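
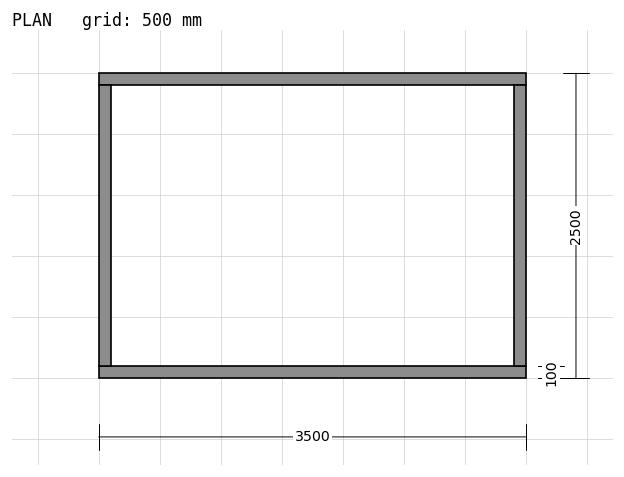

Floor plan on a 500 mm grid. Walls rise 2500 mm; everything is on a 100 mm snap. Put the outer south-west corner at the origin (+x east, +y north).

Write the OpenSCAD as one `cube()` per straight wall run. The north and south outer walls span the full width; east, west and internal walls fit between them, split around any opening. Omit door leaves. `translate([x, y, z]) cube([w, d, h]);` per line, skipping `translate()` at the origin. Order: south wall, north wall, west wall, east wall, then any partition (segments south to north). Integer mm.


cube([3500, 100, 2500]);
translate([0, 2400, 0]) cube([3500, 100, 2500]);
translate([0, 100, 0]) cube([100, 2300, 2500]);
translate([3400, 100, 0]) cube([100, 2300, 2500]);


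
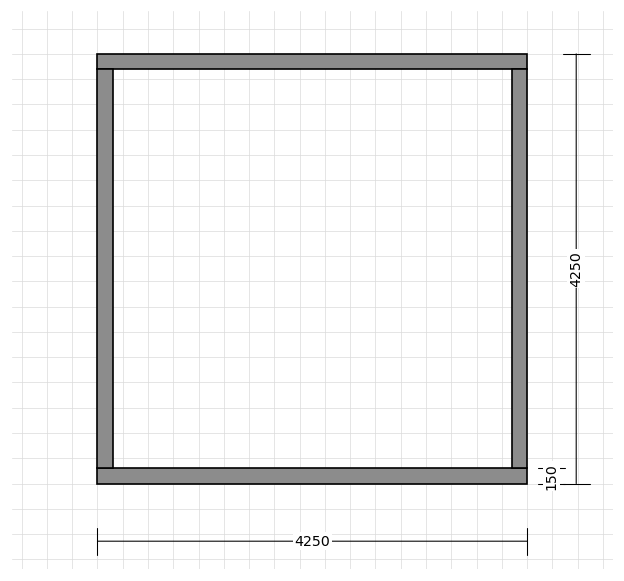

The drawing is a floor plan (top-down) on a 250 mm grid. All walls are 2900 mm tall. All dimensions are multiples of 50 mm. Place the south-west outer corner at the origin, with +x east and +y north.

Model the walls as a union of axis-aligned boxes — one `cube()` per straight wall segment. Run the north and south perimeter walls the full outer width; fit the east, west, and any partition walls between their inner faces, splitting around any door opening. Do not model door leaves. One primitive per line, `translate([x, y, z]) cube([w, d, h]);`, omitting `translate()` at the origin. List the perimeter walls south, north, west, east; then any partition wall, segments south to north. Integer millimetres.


cube([4250, 150, 2900]);
translate([0, 4100, 0]) cube([4250, 150, 2900]);
translate([0, 150, 0]) cube([150, 3950, 2900]);
translate([4100, 150, 0]) cube([150, 3950, 2900]);


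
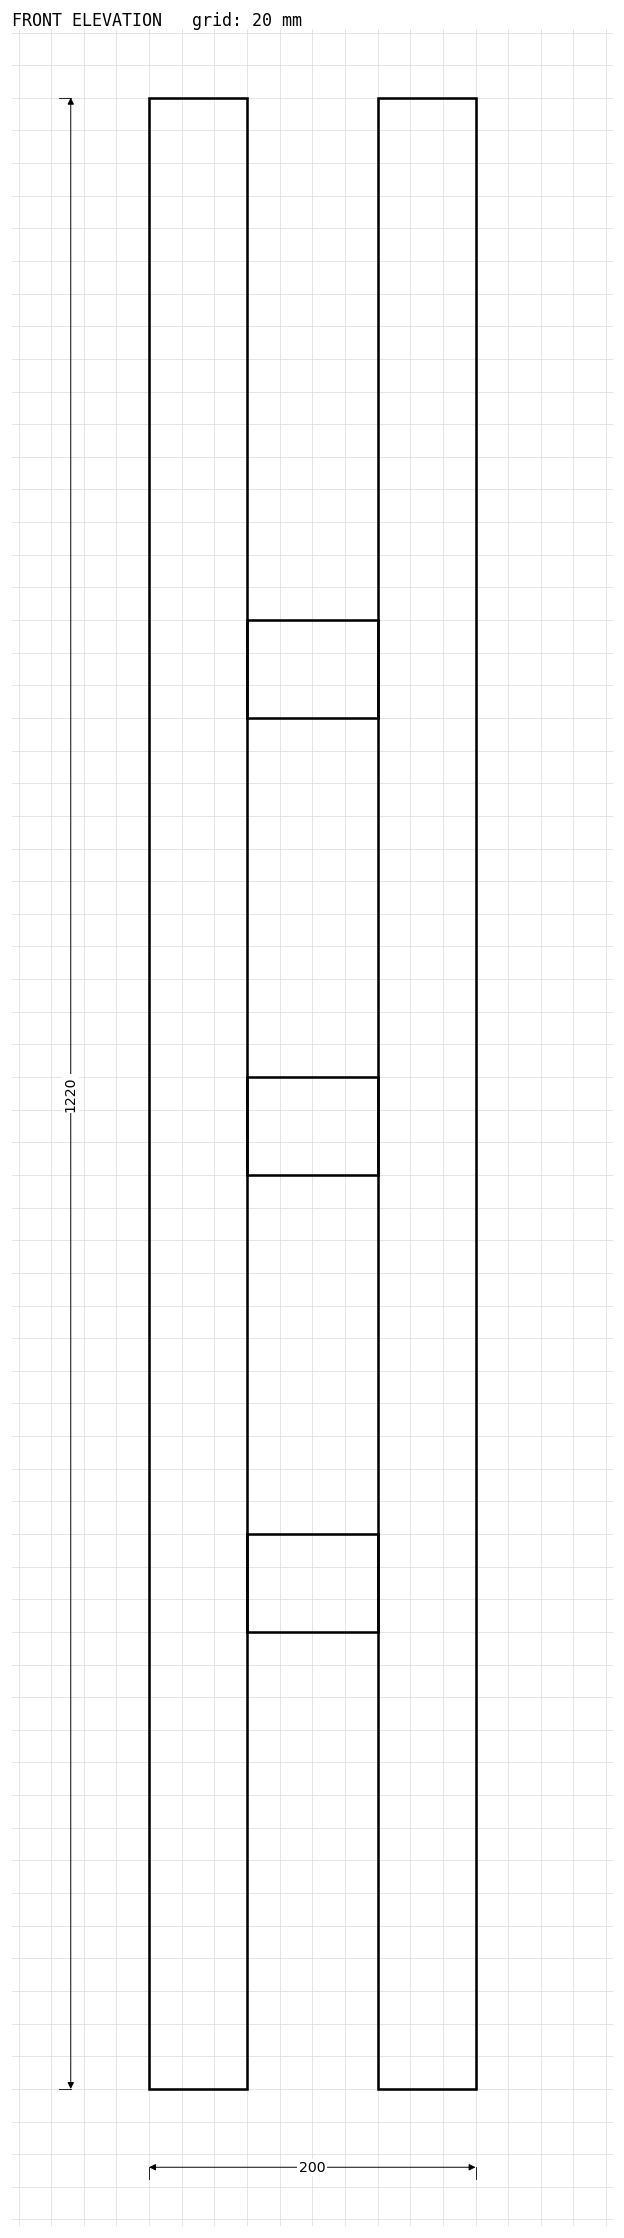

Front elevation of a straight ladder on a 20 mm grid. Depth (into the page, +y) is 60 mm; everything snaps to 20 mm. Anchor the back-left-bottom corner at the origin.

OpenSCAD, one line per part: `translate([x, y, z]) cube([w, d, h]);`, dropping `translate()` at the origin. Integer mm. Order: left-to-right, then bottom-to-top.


cube([60, 60, 1220]);
translate([60, 0, 280]) cube([80, 60, 60]);
translate([60, 0, 560]) cube([80, 60, 60]);
translate([60, 0, 840]) cube([80, 60, 60]);
translate([140, 0, 0]) cube([60, 60, 1220]);


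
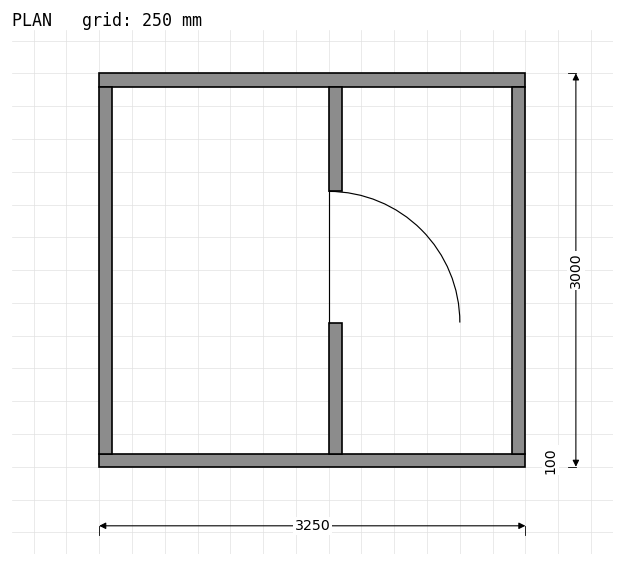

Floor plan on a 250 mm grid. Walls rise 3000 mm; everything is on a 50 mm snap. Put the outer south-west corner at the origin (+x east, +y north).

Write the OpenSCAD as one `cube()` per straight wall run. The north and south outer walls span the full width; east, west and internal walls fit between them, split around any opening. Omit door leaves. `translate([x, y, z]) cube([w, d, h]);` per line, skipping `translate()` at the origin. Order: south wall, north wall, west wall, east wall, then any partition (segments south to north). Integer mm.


cube([3250, 100, 3000]);
translate([0, 2900, 0]) cube([3250, 100, 3000]);
translate([0, 100, 0]) cube([100, 2800, 3000]);
translate([3150, 100, 0]) cube([100, 2800, 3000]);
translate([1750, 100, 0]) cube([100, 1000, 3000]);
translate([1750, 2100, 0]) cube([100, 800, 3000]);


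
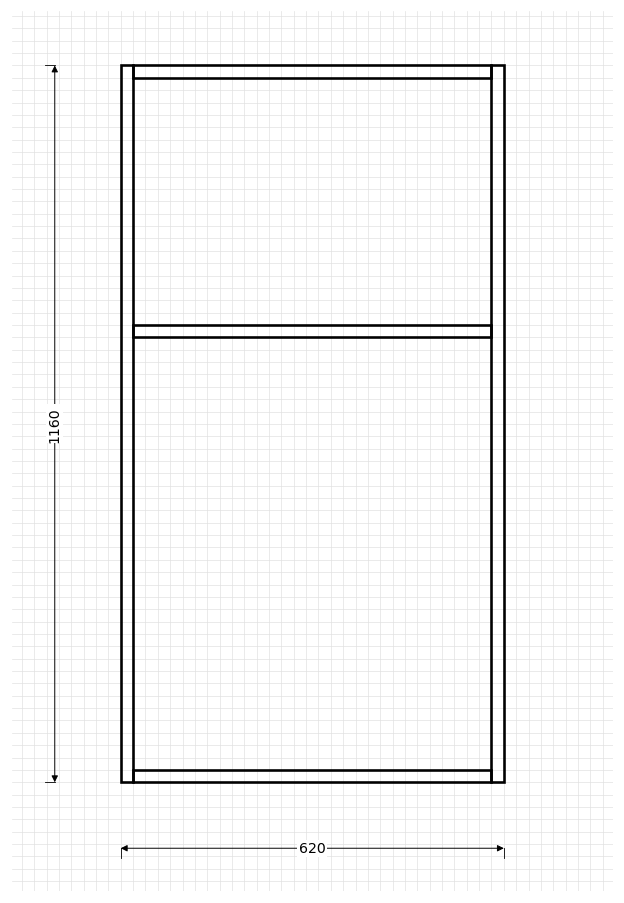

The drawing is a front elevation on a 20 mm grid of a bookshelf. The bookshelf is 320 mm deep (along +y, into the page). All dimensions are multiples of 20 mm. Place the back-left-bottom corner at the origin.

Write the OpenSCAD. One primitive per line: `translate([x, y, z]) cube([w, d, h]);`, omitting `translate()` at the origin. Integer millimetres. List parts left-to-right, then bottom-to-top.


cube([20, 320, 1160]);
translate([20, 0, 0]) cube([580, 320, 20]);
translate([20, 0, 720]) cube([580, 320, 20]);
translate([20, 0, 1140]) cube([580, 320, 20]);
translate([600, 0, 0]) cube([20, 320, 1160]);


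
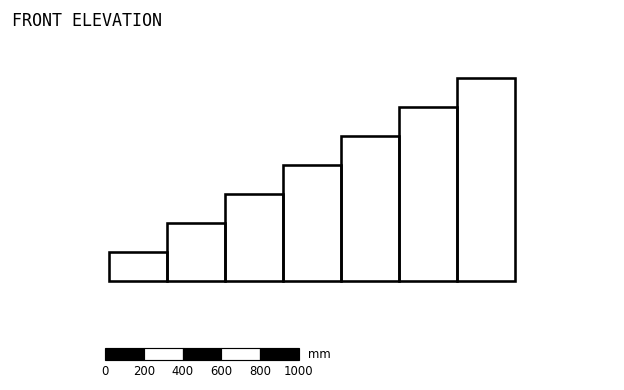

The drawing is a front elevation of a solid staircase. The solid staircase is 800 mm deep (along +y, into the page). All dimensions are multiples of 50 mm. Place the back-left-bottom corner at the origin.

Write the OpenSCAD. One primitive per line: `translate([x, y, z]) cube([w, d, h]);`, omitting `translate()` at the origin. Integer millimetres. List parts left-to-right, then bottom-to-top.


cube([300, 800, 150]);
translate([300, 0, 0]) cube([300, 800, 300]);
translate([600, 0, 0]) cube([300, 800, 450]);
translate([900, 0, 0]) cube([300, 800, 600]);
translate([1200, 0, 0]) cube([300, 800, 750]);
translate([1500, 0, 0]) cube([300, 800, 900]);
translate([1800, 0, 0]) cube([300, 800, 1050]);


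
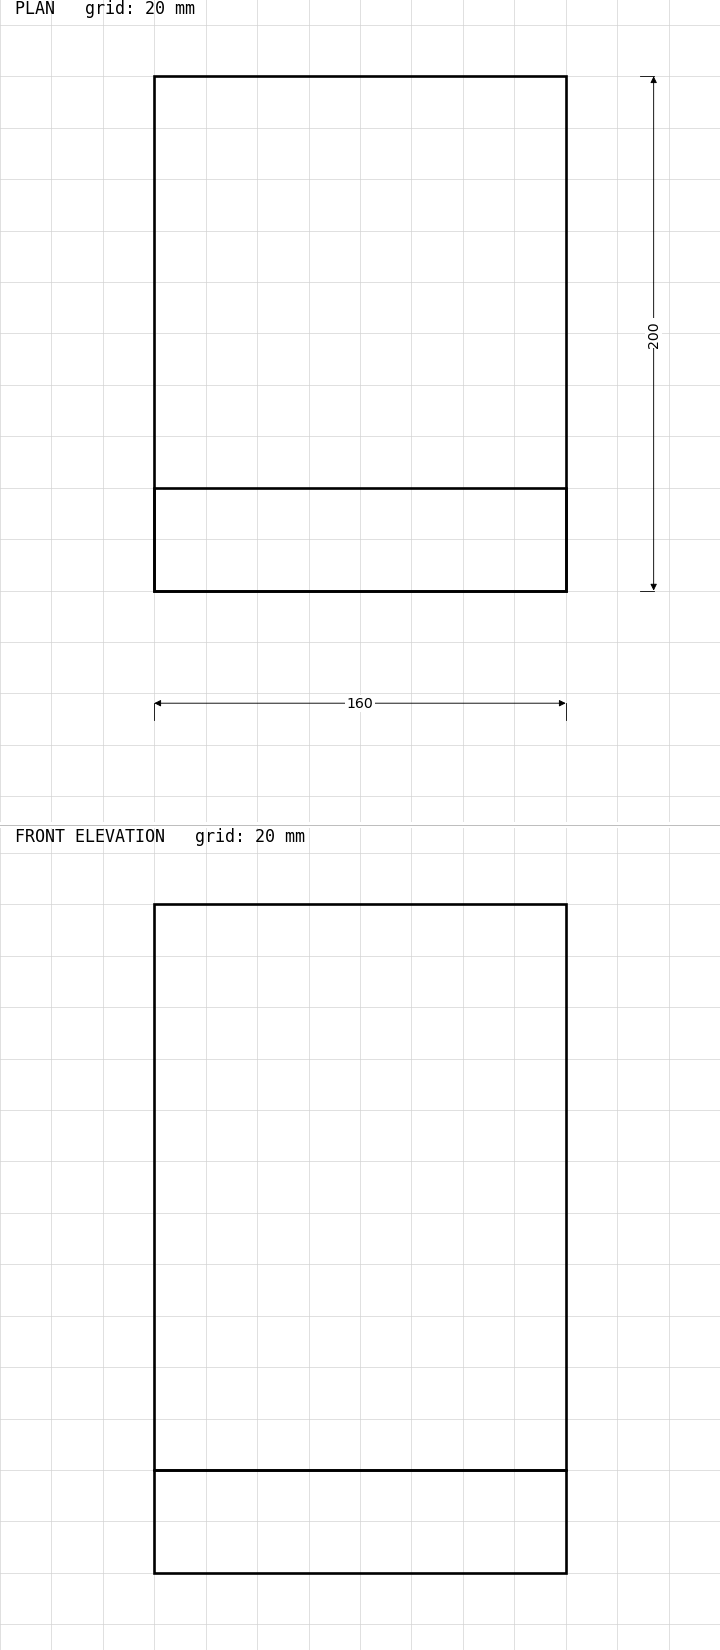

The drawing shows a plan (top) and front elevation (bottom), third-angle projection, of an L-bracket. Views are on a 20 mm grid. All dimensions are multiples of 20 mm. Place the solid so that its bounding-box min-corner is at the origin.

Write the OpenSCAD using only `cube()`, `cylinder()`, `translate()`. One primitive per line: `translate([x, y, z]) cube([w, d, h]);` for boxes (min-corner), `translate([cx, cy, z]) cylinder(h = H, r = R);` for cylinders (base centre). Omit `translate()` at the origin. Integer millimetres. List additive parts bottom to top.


cube([160, 200, 40]);
translate([0, 0, 40]) cube([160, 40, 220]);


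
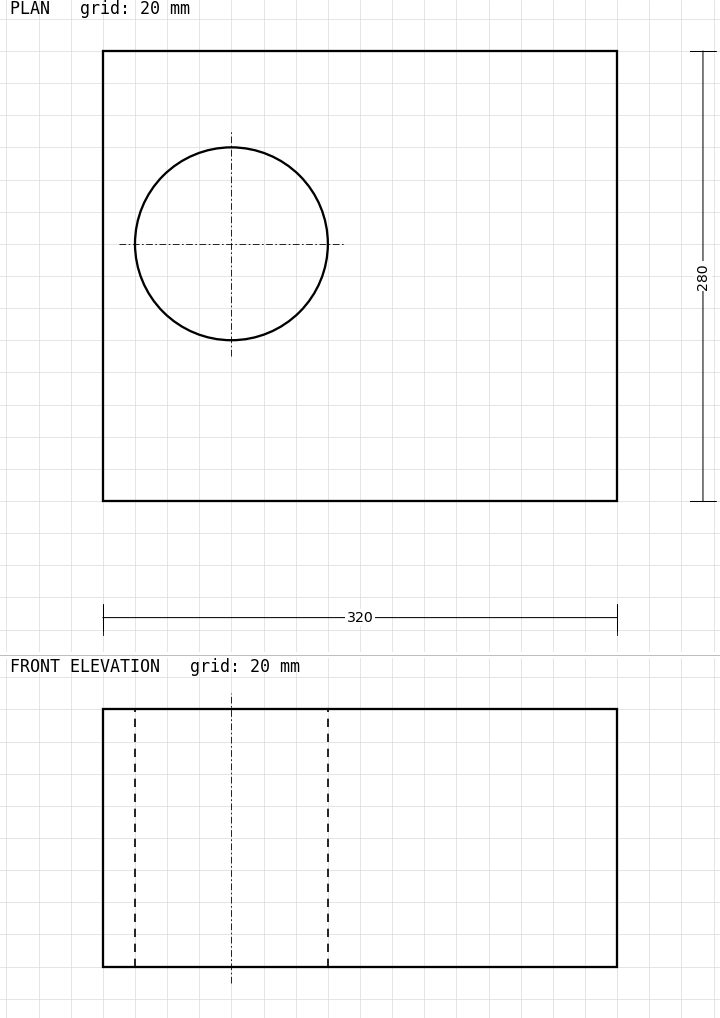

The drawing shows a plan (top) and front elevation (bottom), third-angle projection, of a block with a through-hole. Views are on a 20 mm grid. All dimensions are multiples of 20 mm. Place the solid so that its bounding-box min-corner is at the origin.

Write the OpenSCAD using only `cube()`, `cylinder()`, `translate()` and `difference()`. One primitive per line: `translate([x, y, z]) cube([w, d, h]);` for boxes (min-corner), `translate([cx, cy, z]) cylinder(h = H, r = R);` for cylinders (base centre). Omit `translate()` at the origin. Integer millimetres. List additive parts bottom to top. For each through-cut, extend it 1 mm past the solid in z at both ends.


difference() {
  cube([320, 280, 160]);
  translate([80, 160, -1]) cylinder(h = 162, r = 60);
}


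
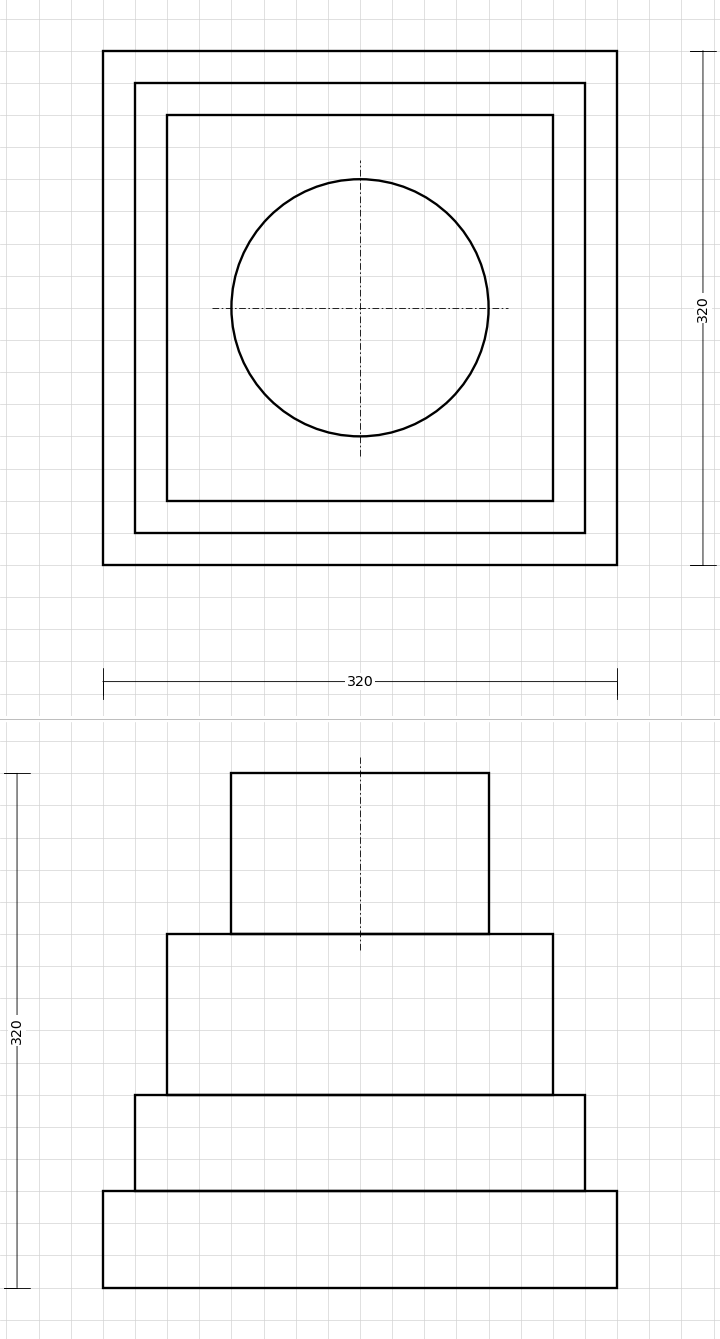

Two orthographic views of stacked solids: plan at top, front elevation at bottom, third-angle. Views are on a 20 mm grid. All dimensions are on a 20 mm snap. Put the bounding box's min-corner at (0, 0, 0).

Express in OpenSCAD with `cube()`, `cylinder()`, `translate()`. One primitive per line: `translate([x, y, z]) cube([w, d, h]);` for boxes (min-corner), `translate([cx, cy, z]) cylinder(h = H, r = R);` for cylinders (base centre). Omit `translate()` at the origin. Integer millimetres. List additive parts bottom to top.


cube([320, 320, 60]);
translate([20, 20, 60]) cube([280, 280, 60]);
translate([40, 40, 120]) cube([240, 240, 100]);
translate([160, 160, 220]) cylinder(h = 100, r = 80);


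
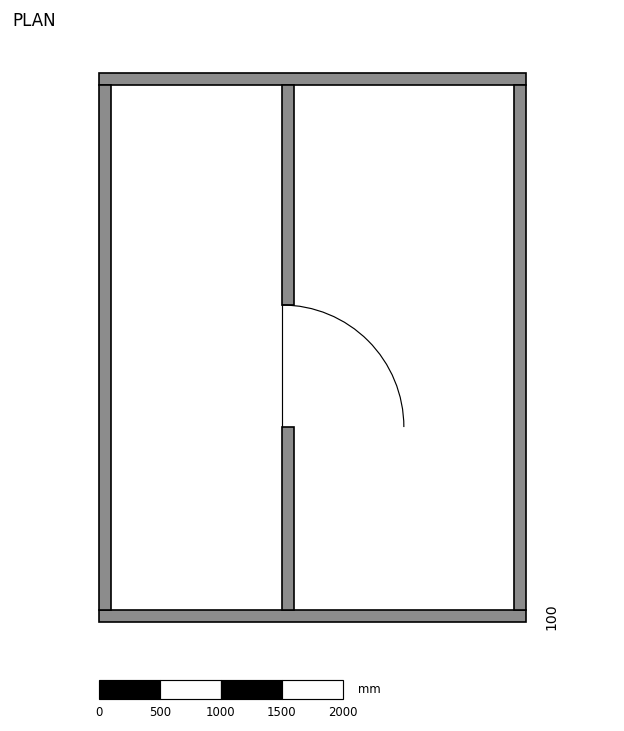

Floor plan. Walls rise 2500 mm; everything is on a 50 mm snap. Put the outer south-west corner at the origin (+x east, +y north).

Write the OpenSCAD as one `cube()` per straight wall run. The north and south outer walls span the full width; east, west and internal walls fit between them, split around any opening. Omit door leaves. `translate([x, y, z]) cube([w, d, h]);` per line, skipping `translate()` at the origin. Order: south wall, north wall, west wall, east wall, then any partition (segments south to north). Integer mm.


cube([3500, 100, 2500]);
translate([0, 4400, 0]) cube([3500, 100, 2500]);
translate([0, 100, 0]) cube([100, 4300, 2500]);
translate([3400, 100, 0]) cube([100, 4300, 2500]);
translate([1500, 100, 0]) cube([100, 1500, 2500]);
translate([1500, 2600, 0]) cube([100, 1800, 2500]);


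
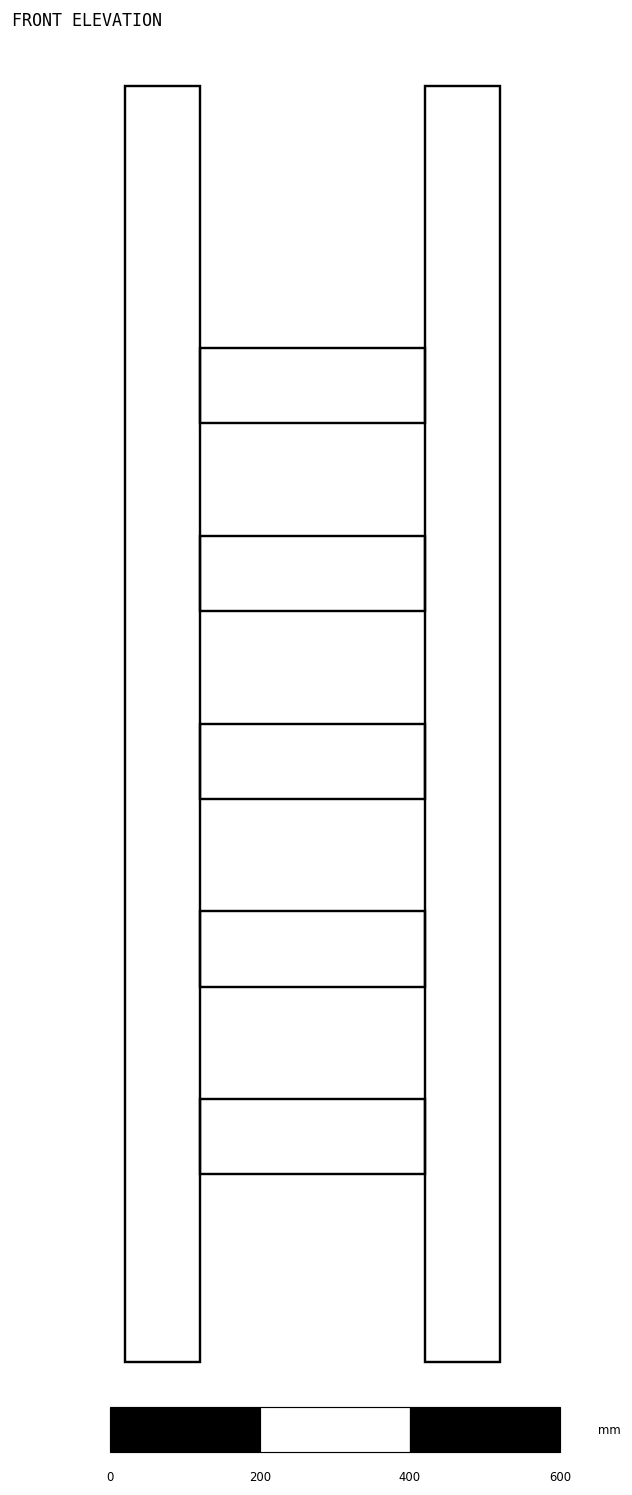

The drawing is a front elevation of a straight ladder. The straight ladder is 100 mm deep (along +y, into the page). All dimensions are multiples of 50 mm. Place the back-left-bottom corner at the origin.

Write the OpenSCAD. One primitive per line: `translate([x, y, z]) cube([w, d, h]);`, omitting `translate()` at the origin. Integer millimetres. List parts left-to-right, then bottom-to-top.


cube([100, 100, 1700]);
translate([100, 0, 250]) cube([300, 100, 100]);
translate([100, 0, 500]) cube([300, 100, 100]);
translate([100, 0, 750]) cube([300, 100, 100]);
translate([100, 0, 1000]) cube([300, 100, 100]);
translate([100, 0, 1250]) cube([300, 100, 100]);
translate([400, 0, 0]) cube([100, 100, 1700]);


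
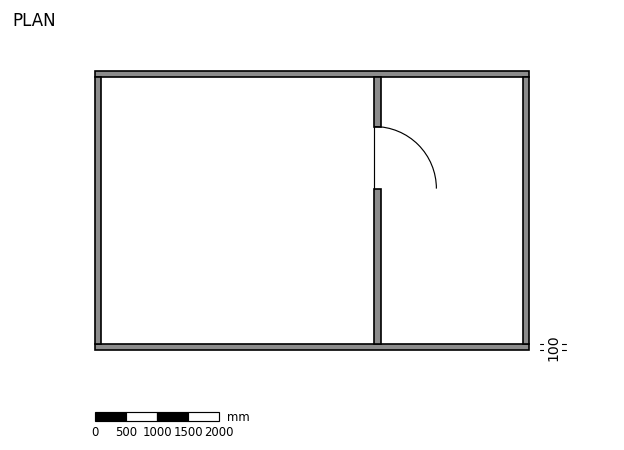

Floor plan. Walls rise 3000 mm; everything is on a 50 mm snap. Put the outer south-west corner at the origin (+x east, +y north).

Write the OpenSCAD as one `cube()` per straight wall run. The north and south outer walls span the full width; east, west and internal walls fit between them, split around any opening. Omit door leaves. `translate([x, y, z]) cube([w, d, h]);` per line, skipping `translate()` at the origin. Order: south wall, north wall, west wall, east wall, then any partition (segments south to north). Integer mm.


cube([7000, 100, 3000]);
translate([0, 4400, 0]) cube([7000, 100, 3000]);
translate([0, 100, 0]) cube([100, 4300, 3000]);
translate([6900, 100, 0]) cube([100, 4300, 3000]);
translate([4500, 100, 0]) cube([100, 2500, 3000]);
translate([4500, 3600, 0]) cube([100, 800, 3000]);


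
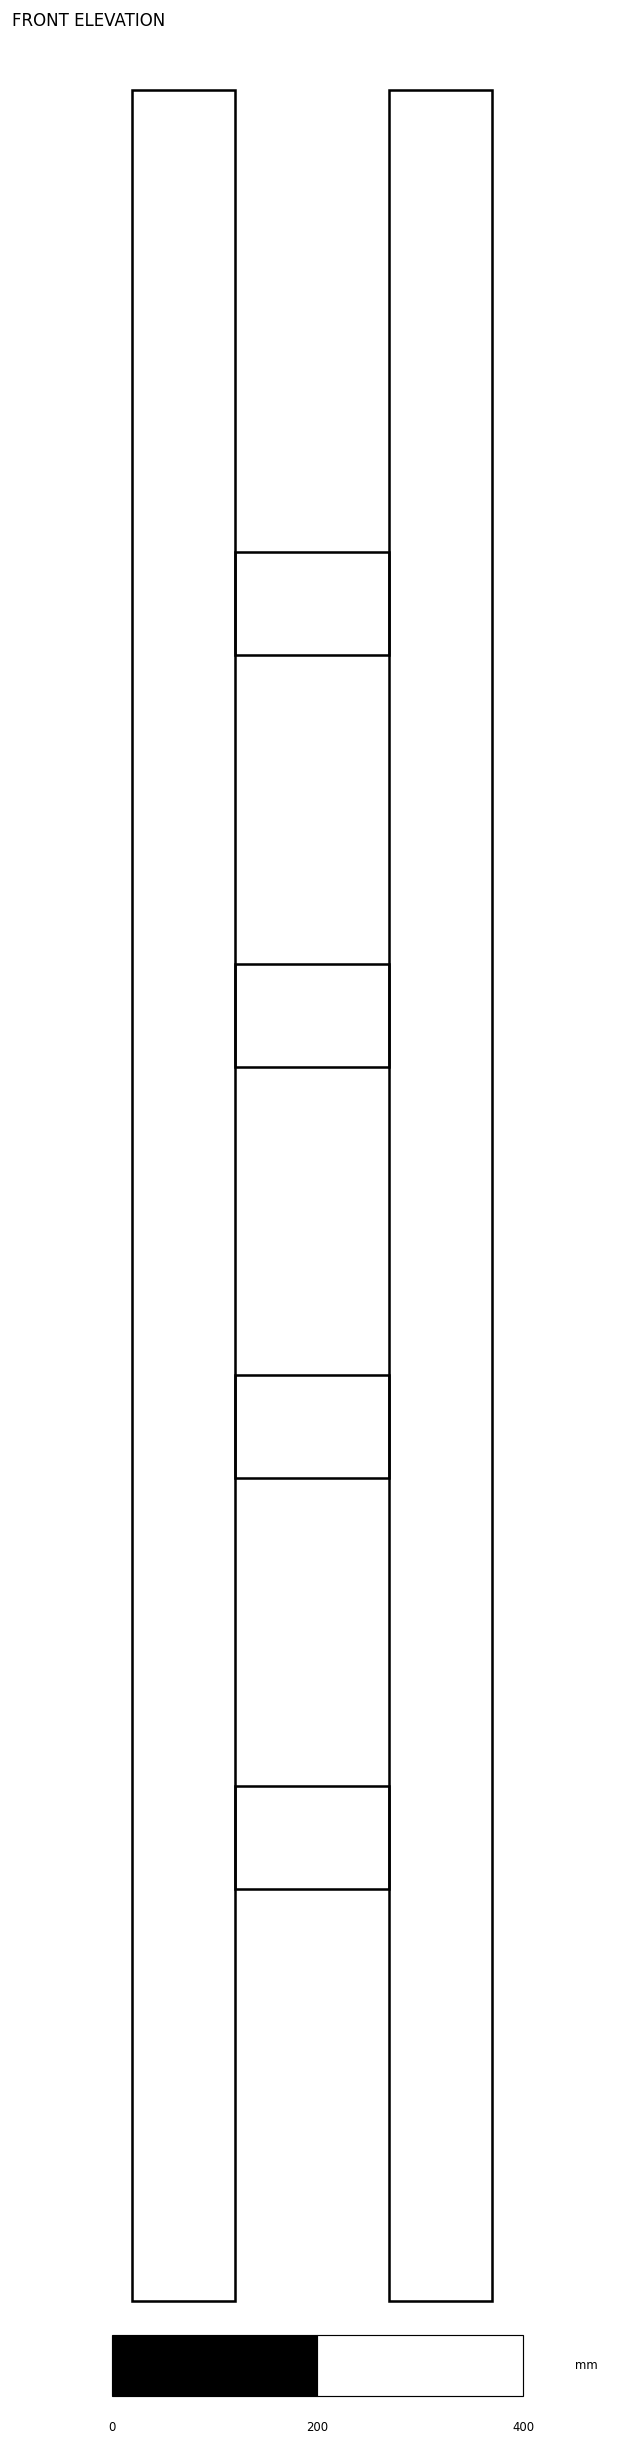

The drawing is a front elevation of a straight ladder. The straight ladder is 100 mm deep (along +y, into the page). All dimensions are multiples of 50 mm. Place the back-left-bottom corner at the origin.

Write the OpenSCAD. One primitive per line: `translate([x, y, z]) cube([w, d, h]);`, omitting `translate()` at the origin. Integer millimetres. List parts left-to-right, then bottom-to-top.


cube([100, 100, 2150]);
translate([100, 0, 400]) cube([150, 100, 100]);
translate([100, 0, 800]) cube([150, 100, 100]);
translate([100, 0, 1200]) cube([150, 100, 100]);
translate([100, 0, 1600]) cube([150, 100, 100]);
translate([250, 0, 0]) cube([100, 100, 2150]);


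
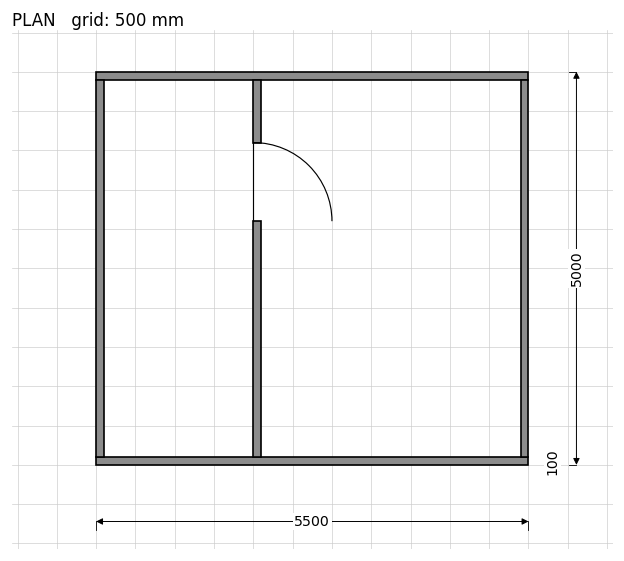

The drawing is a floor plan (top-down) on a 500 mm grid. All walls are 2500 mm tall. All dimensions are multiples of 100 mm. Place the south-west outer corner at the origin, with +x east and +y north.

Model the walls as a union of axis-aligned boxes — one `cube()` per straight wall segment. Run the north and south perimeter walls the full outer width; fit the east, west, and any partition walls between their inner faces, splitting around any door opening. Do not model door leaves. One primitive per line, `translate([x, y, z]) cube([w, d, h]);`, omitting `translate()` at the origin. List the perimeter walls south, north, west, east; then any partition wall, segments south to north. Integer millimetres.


cube([5500, 100, 2500]);
translate([0, 4900, 0]) cube([5500, 100, 2500]);
translate([0, 100, 0]) cube([100, 4800, 2500]);
translate([5400, 100, 0]) cube([100, 4800, 2500]);
translate([2000, 100, 0]) cube([100, 3000, 2500]);
translate([2000, 4100, 0]) cube([100, 800, 2500]);


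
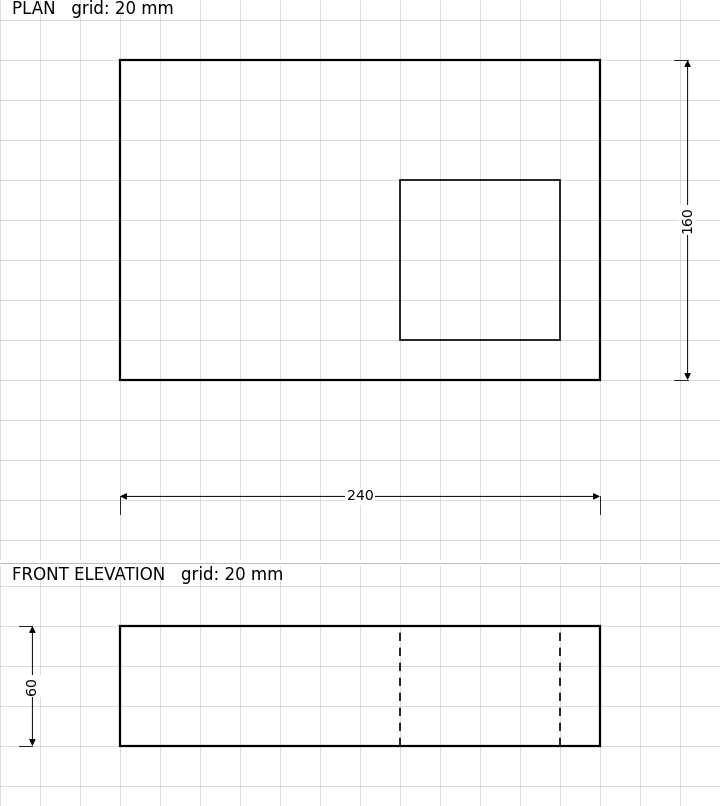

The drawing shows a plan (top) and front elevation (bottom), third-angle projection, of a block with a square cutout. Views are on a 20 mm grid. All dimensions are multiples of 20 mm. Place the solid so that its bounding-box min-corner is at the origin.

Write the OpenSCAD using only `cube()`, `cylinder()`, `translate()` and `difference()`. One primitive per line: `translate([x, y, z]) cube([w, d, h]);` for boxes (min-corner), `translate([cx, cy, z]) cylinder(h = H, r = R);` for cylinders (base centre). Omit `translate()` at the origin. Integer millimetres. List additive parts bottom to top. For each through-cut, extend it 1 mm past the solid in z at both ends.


difference() {
  cube([240, 160, 60]);
  translate([140, 20, -1]) cube([80, 80, 62]);
}


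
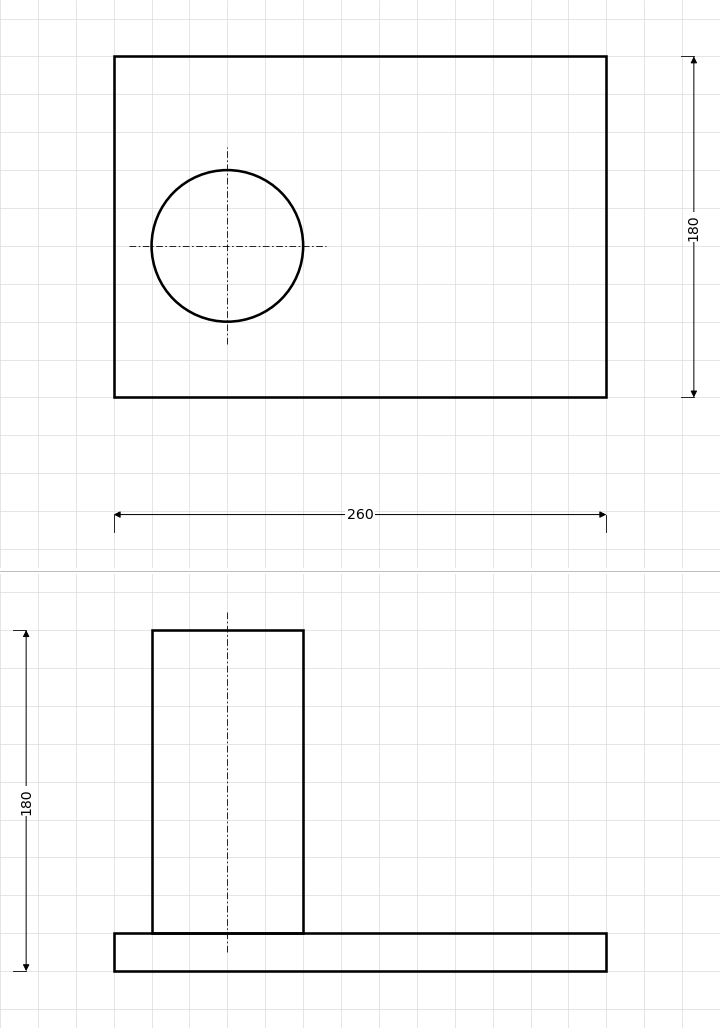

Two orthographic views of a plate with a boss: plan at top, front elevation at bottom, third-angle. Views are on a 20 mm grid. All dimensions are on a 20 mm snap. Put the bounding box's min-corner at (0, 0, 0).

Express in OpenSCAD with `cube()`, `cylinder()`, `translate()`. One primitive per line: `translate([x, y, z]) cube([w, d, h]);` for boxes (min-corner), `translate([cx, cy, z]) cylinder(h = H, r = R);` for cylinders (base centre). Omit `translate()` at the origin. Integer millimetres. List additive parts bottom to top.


cube([260, 180, 20]);
translate([60, 80, 20]) cylinder(h = 160, r = 40);


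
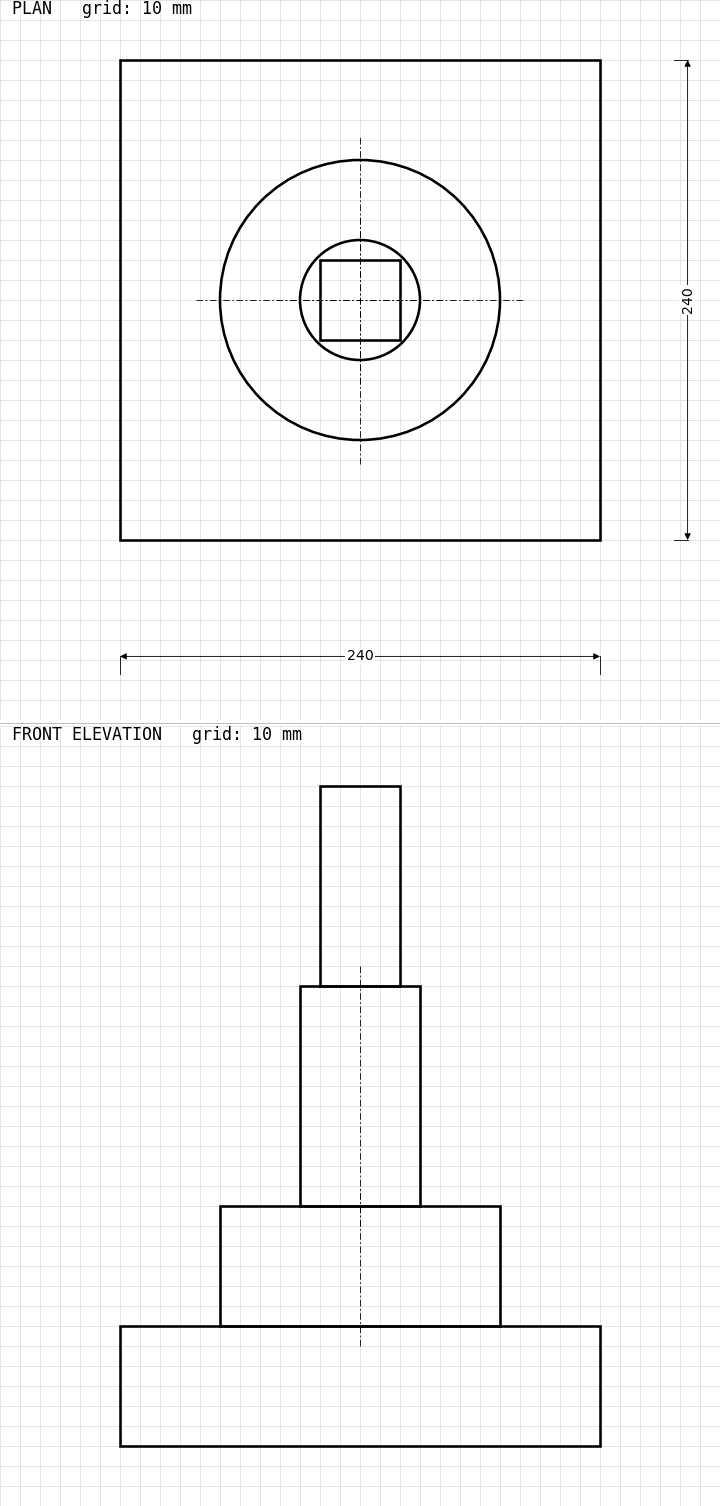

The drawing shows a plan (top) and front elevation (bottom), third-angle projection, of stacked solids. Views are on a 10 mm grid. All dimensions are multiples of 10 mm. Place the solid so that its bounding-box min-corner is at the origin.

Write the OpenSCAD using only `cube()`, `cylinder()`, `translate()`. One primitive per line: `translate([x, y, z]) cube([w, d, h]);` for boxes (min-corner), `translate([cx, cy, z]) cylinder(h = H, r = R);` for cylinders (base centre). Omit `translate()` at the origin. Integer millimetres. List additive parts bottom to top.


cube([240, 240, 60]);
translate([120, 120, 60]) cylinder(h = 60, r = 70);
translate([120, 120, 120]) cylinder(h = 110, r = 30);
translate([100, 100, 230]) cube([40, 40, 100]);


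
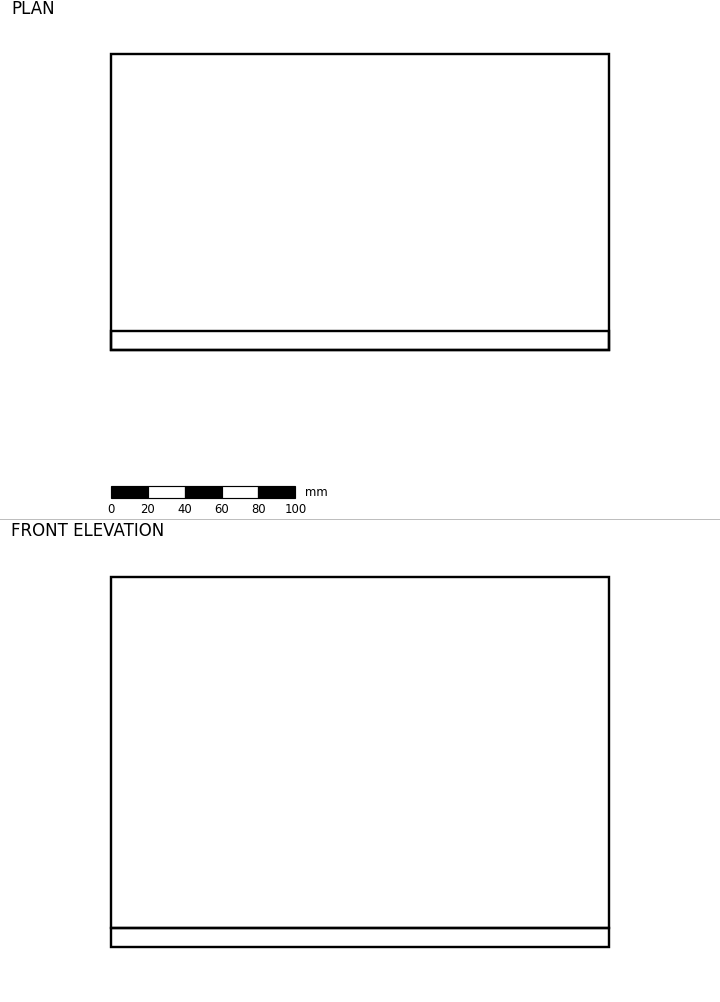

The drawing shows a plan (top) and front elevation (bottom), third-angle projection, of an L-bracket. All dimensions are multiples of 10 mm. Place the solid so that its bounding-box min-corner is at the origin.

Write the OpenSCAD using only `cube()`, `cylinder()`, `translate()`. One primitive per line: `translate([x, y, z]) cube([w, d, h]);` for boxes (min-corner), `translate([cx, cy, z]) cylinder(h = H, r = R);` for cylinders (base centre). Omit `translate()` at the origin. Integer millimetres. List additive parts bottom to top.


cube([270, 160, 10]);
translate([0, 0, 10]) cube([270, 10, 190]);


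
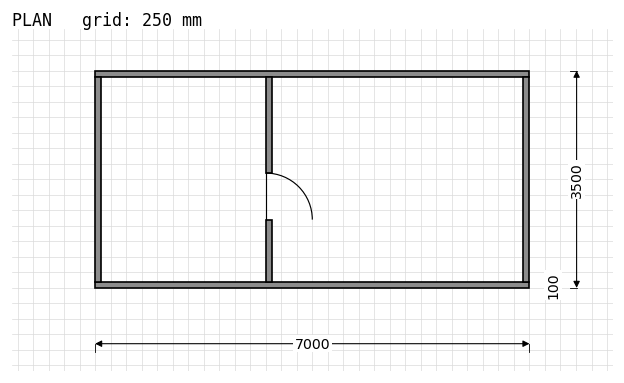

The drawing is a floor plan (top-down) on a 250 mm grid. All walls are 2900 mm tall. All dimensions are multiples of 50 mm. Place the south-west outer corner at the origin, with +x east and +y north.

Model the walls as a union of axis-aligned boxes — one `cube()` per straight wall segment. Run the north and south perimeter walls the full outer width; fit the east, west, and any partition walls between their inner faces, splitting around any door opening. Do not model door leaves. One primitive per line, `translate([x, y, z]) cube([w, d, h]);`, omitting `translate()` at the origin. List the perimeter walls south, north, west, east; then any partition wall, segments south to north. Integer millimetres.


cube([7000, 100, 2900]);
translate([0, 3400, 0]) cube([7000, 100, 2900]);
translate([0, 100, 0]) cube([100, 3300, 2900]);
translate([6900, 100, 0]) cube([100, 3300, 2900]);
translate([2750, 100, 0]) cube([100, 1000, 2900]);
translate([2750, 1850, 0]) cube([100, 1550, 2900]);


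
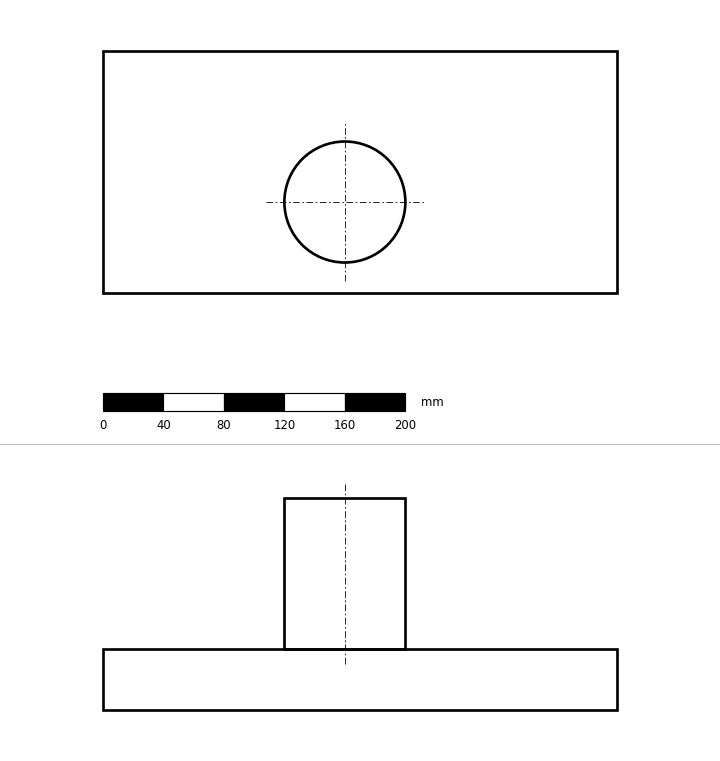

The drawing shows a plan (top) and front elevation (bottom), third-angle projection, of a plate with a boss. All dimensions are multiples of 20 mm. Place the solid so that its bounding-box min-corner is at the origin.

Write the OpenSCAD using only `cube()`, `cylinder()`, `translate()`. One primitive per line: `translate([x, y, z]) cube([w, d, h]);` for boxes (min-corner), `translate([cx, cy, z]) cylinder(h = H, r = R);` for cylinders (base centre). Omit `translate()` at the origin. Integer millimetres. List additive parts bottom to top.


cube([340, 160, 40]);
translate([160, 60, 40]) cylinder(h = 100, r = 40);


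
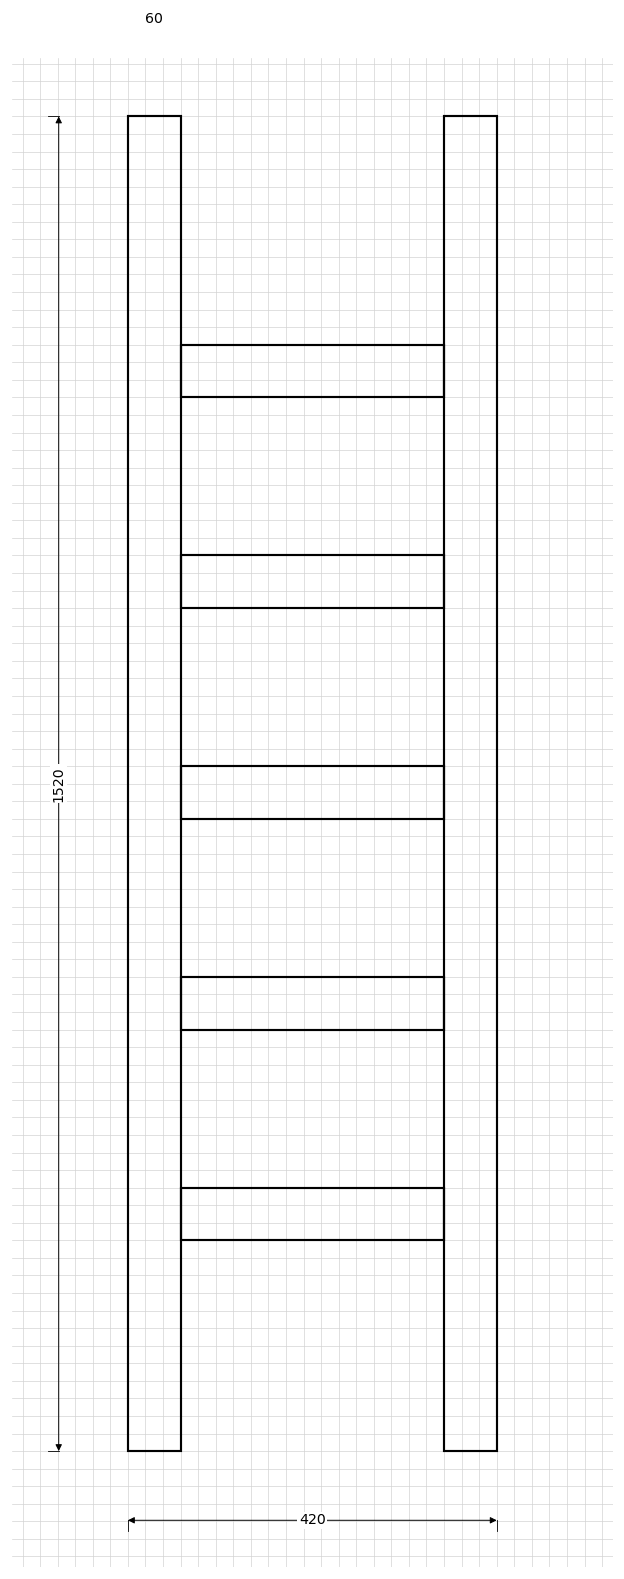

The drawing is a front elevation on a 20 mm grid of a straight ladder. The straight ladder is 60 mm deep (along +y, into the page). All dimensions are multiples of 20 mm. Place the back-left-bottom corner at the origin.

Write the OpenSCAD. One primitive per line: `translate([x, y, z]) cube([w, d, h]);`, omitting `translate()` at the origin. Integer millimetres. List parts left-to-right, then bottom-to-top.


cube([60, 60, 1520]);
translate([60, 0, 240]) cube([300, 60, 60]);
translate([60, 0, 480]) cube([300, 60, 60]);
translate([60, 0, 720]) cube([300, 60, 60]);
translate([60, 0, 960]) cube([300, 60, 60]);
translate([60, 0, 1200]) cube([300, 60, 60]);
translate([360, 0, 0]) cube([60, 60, 1520]);


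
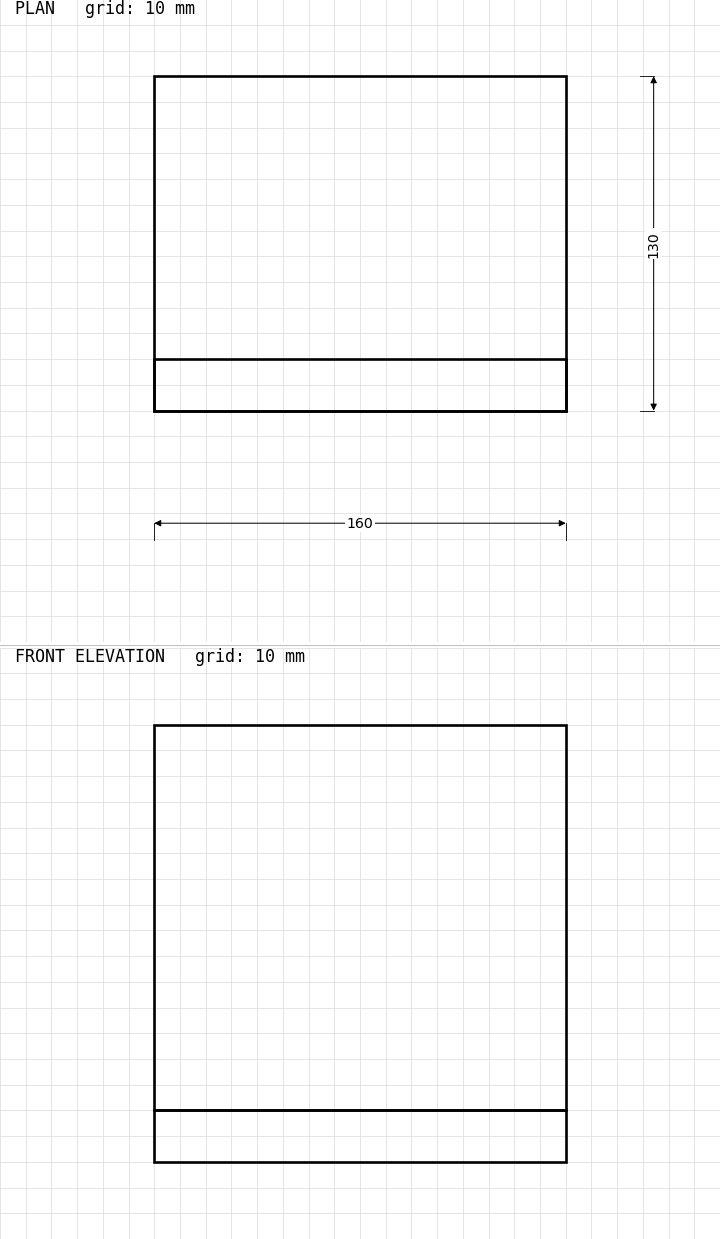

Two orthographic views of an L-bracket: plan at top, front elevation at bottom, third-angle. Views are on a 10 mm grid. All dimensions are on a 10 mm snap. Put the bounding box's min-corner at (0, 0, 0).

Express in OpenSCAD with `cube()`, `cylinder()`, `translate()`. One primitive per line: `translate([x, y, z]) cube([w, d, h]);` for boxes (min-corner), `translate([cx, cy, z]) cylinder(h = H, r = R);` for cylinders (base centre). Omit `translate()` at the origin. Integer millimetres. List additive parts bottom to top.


cube([160, 130, 20]);
translate([0, 0, 20]) cube([160, 20, 150]);


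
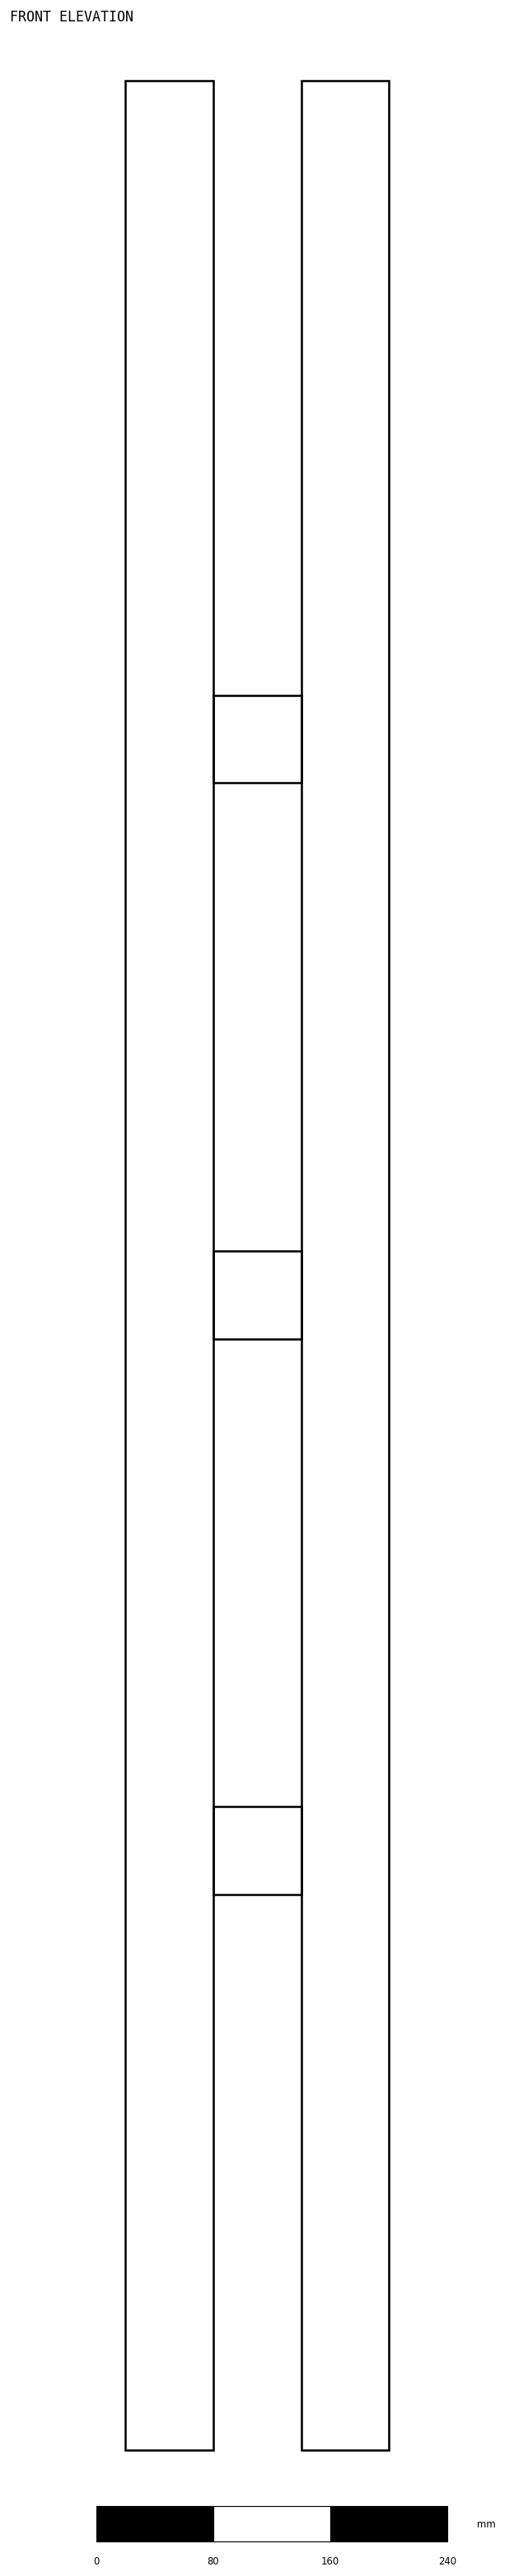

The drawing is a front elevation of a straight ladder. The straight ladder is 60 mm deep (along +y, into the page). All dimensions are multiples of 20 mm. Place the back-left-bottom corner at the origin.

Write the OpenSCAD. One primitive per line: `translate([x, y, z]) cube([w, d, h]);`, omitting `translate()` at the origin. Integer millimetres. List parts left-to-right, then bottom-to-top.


cube([60, 60, 1620]);
translate([60, 0, 380]) cube([60, 60, 60]);
translate([60, 0, 760]) cube([60, 60, 60]);
translate([60, 0, 1140]) cube([60, 60, 60]);
translate([120, 0, 0]) cube([60, 60, 1620]);


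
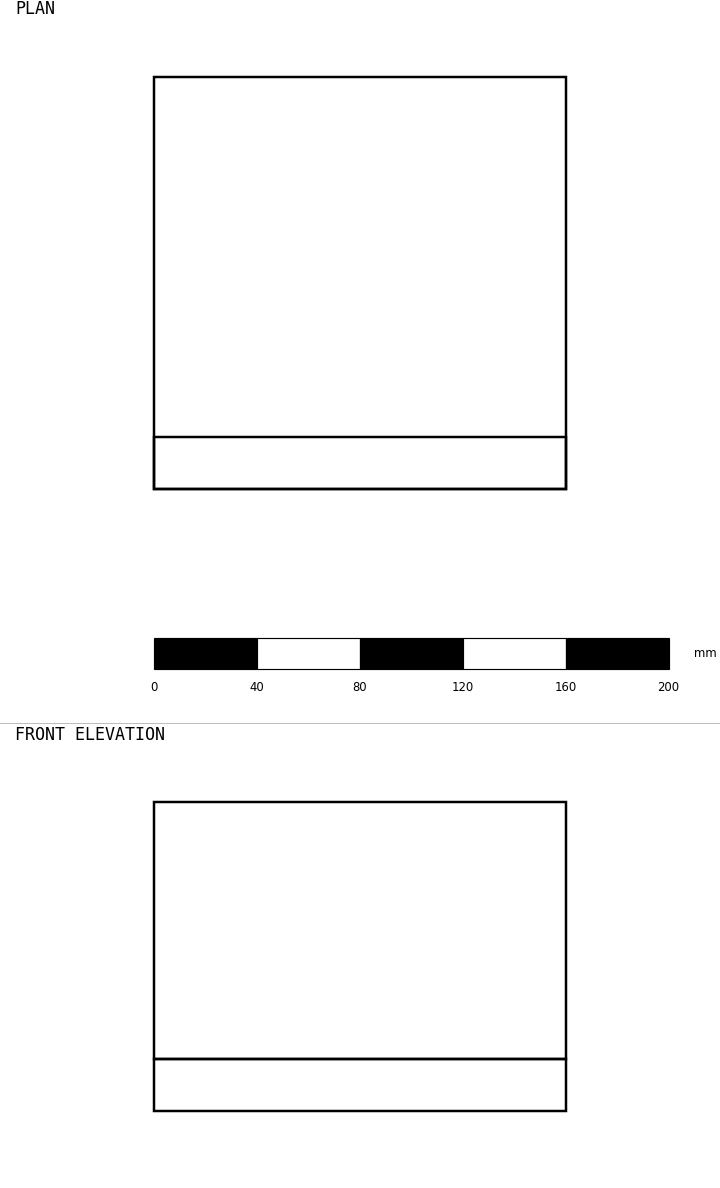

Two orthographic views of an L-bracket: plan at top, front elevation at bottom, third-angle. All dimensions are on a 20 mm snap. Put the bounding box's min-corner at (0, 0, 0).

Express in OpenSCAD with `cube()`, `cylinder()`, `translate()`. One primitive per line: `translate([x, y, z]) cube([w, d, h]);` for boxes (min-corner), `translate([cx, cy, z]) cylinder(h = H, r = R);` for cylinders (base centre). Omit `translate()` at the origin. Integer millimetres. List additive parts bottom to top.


cube([160, 160, 20]);
translate([0, 0, 20]) cube([160, 20, 100]);


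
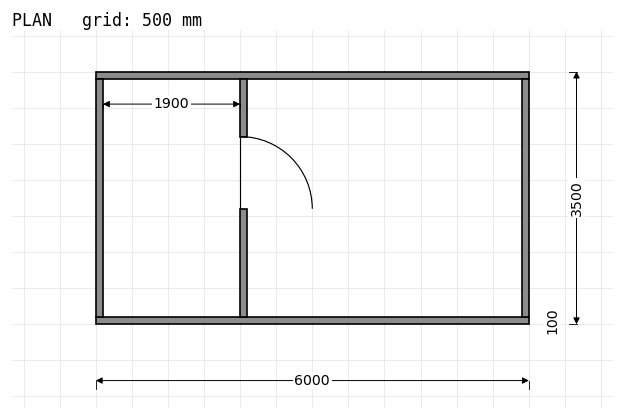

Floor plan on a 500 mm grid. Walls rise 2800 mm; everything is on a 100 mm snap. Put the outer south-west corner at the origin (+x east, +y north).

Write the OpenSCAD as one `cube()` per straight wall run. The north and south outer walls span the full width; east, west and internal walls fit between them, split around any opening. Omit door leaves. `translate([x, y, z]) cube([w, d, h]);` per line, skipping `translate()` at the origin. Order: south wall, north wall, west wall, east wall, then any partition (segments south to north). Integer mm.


cube([6000, 100, 2800]);
translate([0, 3400, 0]) cube([6000, 100, 2800]);
translate([0, 100, 0]) cube([100, 3300, 2800]);
translate([5900, 100, 0]) cube([100, 3300, 2800]);
translate([2000, 100, 0]) cube([100, 1500, 2800]);
translate([2000, 2600, 0]) cube([100, 800, 2800]);


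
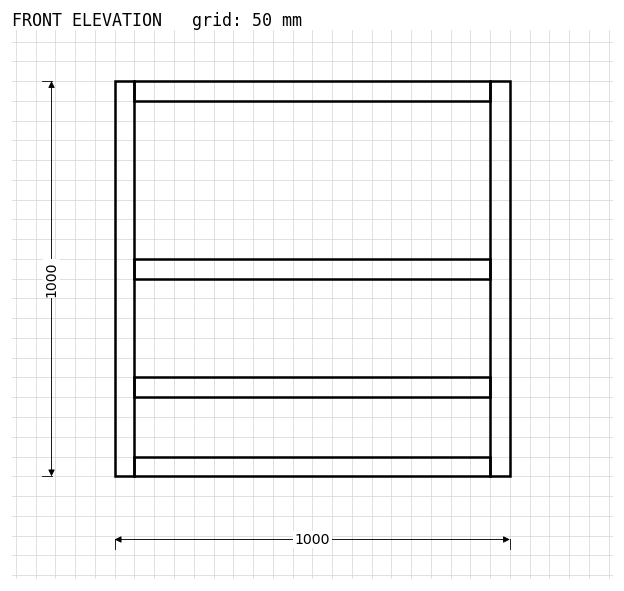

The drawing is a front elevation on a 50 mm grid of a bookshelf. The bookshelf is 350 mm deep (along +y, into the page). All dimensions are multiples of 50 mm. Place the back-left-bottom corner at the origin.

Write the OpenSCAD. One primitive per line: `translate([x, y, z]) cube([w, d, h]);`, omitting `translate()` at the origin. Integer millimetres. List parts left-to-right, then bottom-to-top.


cube([50, 350, 1000]);
translate([50, 0, 0]) cube([900, 350, 50]);
translate([50, 0, 200]) cube([900, 350, 50]);
translate([50, 0, 500]) cube([900, 350, 50]);
translate([50, 0, 950]) cube([900, 350, 50]);
translate([950, 0, 0]) cube([50, 350, 1000]);


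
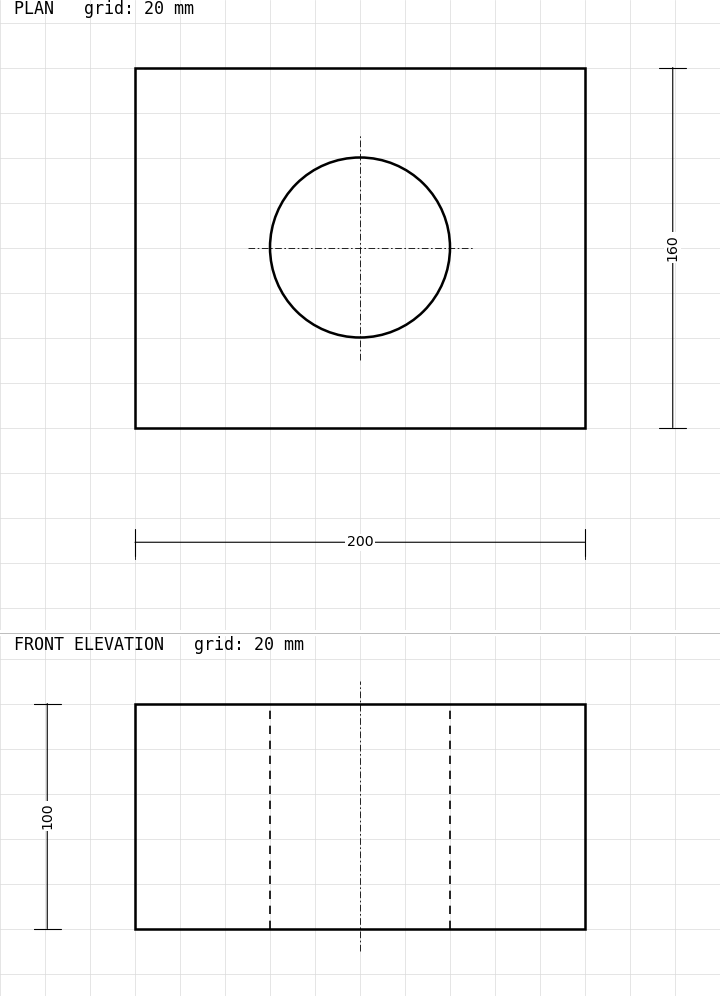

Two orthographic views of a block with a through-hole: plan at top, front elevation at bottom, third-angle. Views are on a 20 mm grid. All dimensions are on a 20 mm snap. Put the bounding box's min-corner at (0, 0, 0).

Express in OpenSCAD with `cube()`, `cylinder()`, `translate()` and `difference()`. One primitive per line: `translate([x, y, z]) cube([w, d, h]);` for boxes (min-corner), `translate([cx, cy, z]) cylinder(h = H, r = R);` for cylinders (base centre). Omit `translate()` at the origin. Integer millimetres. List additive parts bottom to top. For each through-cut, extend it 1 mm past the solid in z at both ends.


difference() {
  cube([200, 160, 100]);
  translate([100, 80, -1]) cylinder(h = 102, r = 40);
}


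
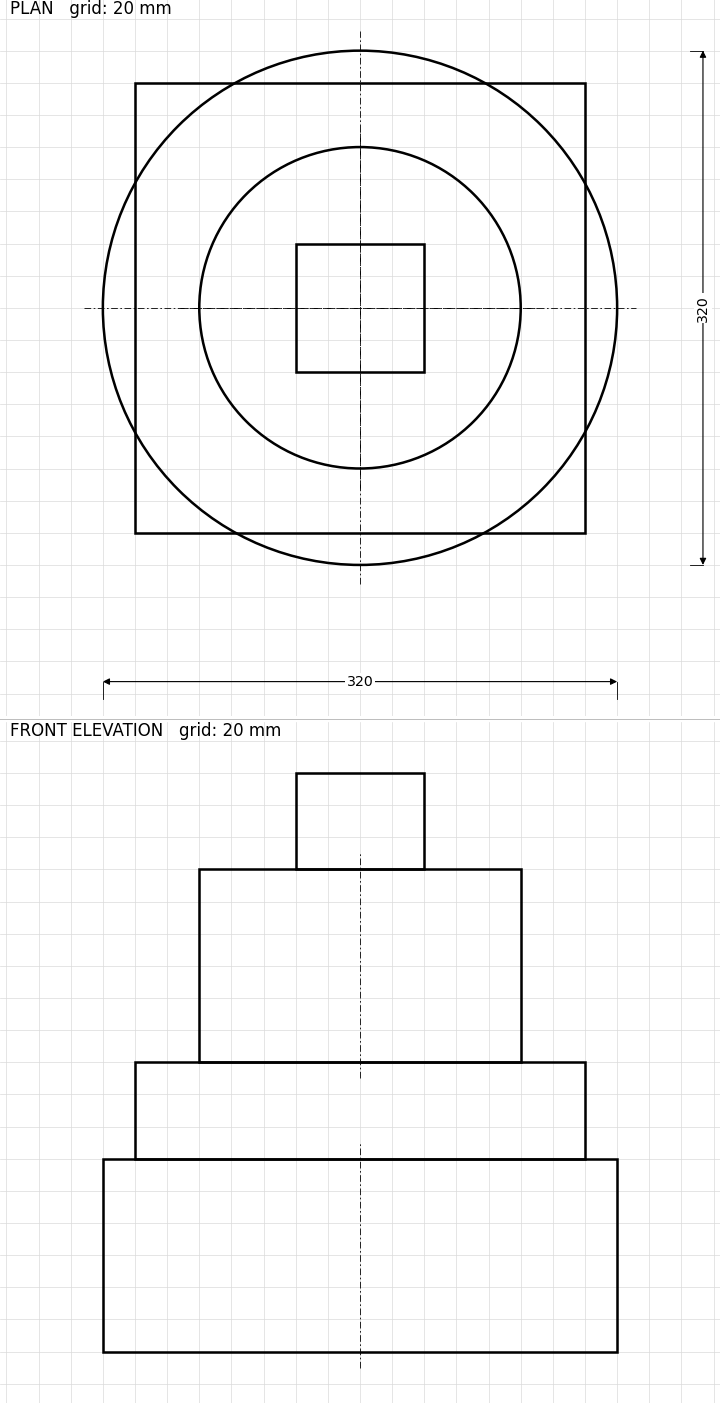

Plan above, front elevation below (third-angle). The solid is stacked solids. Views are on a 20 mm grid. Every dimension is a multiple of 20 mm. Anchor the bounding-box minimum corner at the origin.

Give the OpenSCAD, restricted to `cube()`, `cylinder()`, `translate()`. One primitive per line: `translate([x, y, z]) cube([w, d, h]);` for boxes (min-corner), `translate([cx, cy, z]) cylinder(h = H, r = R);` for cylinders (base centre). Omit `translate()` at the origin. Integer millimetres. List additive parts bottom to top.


translate([160, 160, 0]) cylinder(h = 120, r = 160);
translate([20, 20, 120]) cube([280, 280, 60]);
translate([160, 160, 180]) cylinder(h = 120, r = 100);
translate([120, 120, 300]) cube([80, 80, 60]);


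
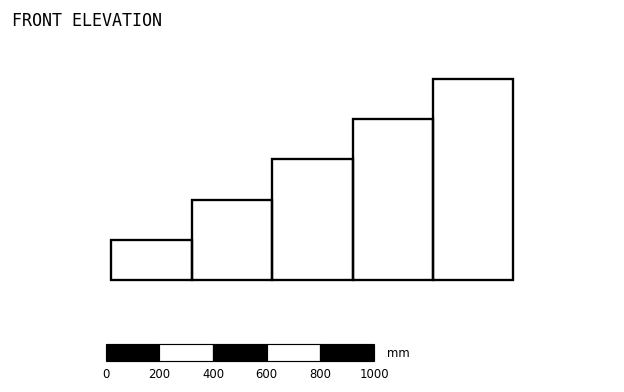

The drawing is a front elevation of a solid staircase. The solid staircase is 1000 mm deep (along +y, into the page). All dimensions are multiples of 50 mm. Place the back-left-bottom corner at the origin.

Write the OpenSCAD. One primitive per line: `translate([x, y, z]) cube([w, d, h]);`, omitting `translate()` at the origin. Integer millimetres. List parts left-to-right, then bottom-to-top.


cube([300, 1000, 150]);
translate([300, 0, 0]) cube([300, 1000, 300]);
translate([600, 0, 0]) cube([300, 1000, 450]);
translate([900, 0, 0]) cube([300, 1000, 600]);
translate([1200, 0, 0]) cube([300, 1000, 750]);


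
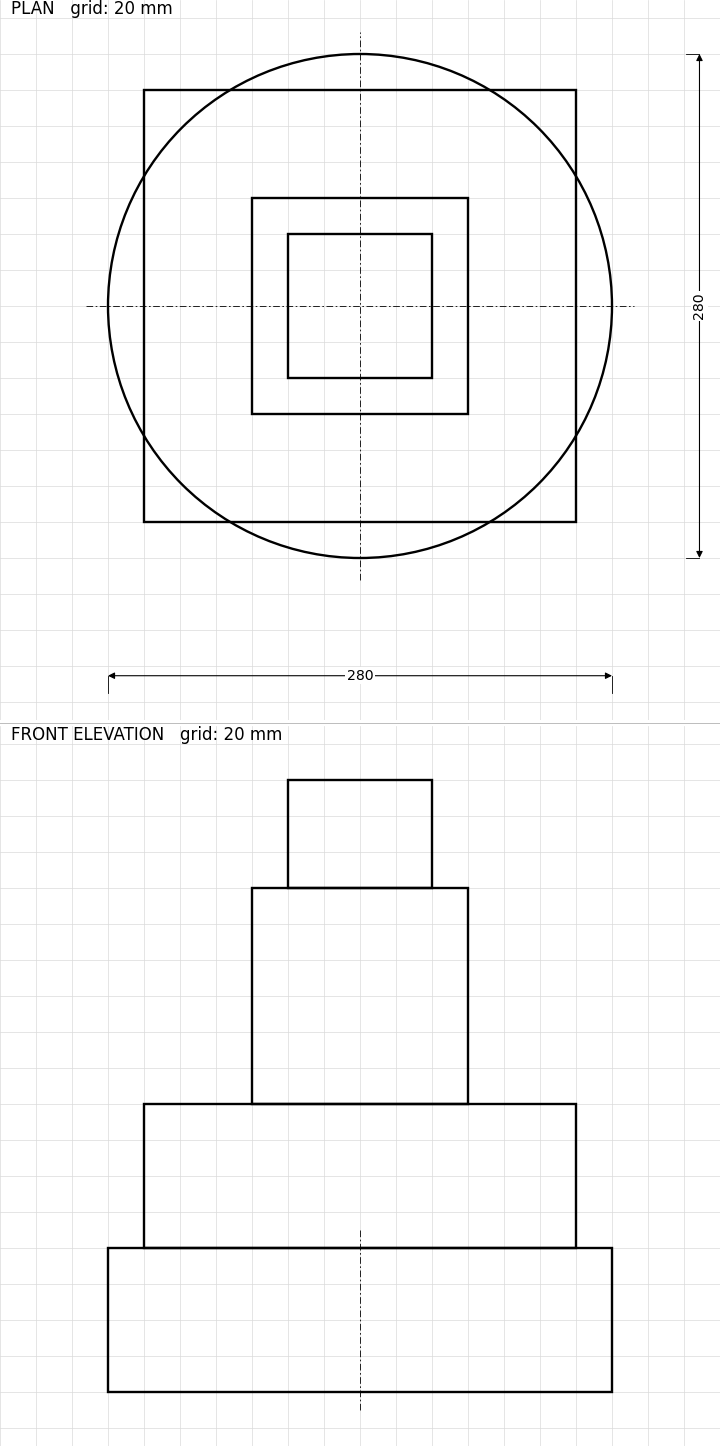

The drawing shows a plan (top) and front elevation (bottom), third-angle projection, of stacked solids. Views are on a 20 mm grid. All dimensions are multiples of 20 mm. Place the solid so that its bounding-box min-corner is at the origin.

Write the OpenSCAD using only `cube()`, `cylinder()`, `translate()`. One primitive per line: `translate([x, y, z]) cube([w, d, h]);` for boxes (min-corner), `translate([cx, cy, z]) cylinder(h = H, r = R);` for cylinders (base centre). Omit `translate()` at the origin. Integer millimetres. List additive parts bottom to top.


translate([140, 140, 0]) cylinder(h = 80, r = 140);
translate([20, 20, 80]) cube([240, 240, 80]);
translate([80, 80, 160]) cube([120, 120, 120]);
translate([100, 100, 280]) cube([80, 80, 60]);


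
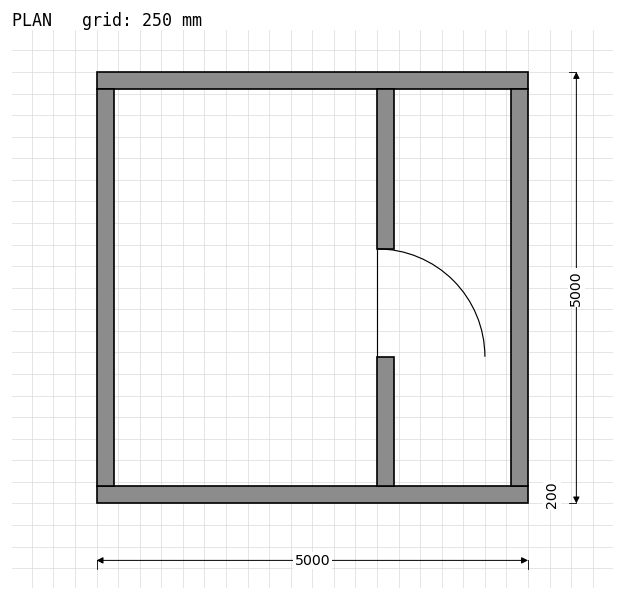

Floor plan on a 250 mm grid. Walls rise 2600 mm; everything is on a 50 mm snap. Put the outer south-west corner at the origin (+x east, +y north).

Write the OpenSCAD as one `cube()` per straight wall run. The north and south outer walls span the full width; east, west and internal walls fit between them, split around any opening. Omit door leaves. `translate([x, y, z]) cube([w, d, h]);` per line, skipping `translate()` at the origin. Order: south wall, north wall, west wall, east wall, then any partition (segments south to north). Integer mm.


cube([5000, 200, 2600]);
translate([0, 4800, 0]) cube([5000, 200, 2600]);
translate([0, 200, 0]) cube([200, 4600, 2600]);
translate([4800, 200, 0]) cube([200, 4600, 2600]);
translate([3250, 200, 0]) cube([200, 1500, 2600]);
translate([3250, 2950, 0]) cube([200, 1850, 2600]);


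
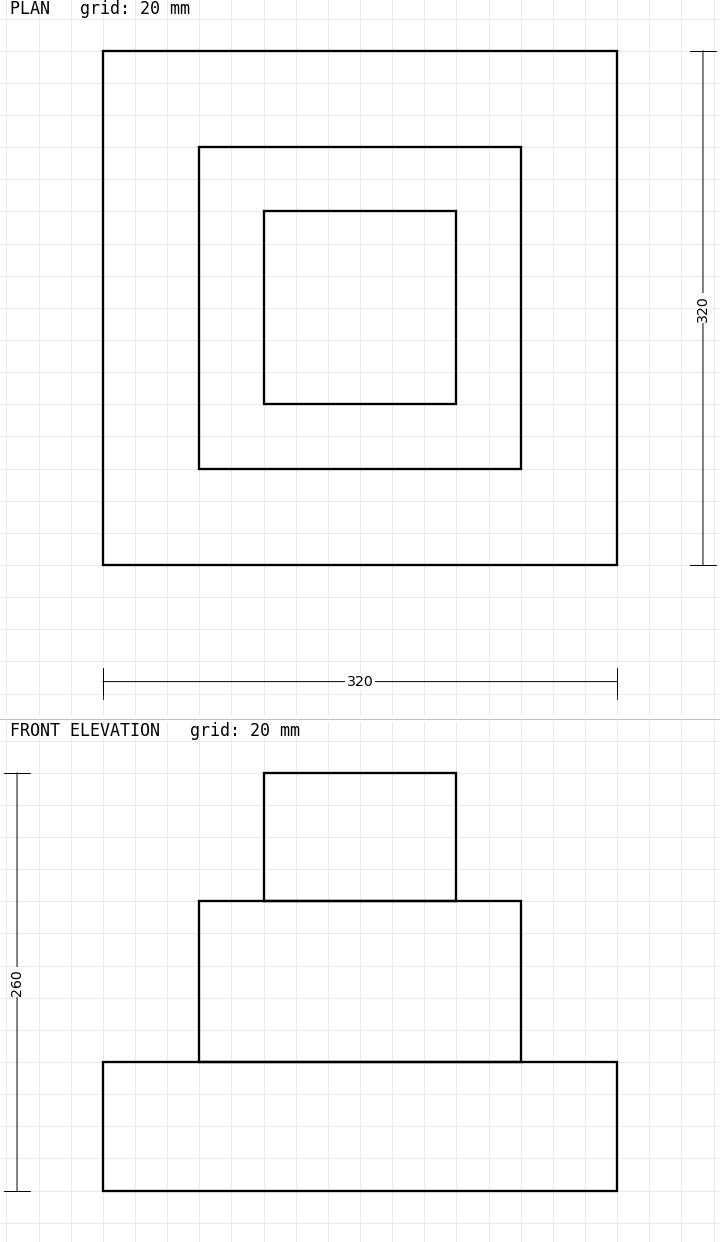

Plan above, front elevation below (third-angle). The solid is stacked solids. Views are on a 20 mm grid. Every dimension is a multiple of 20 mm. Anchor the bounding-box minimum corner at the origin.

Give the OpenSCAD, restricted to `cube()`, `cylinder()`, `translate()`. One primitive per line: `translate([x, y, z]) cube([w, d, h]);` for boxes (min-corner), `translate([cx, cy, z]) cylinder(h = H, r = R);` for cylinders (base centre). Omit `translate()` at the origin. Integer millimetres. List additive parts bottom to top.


cube([320, 320, 80]);
translate([60, 60, 80]) cube([200, 200, 100]);
translate([100, 100, 180]) cube([120, 120, 80]);
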